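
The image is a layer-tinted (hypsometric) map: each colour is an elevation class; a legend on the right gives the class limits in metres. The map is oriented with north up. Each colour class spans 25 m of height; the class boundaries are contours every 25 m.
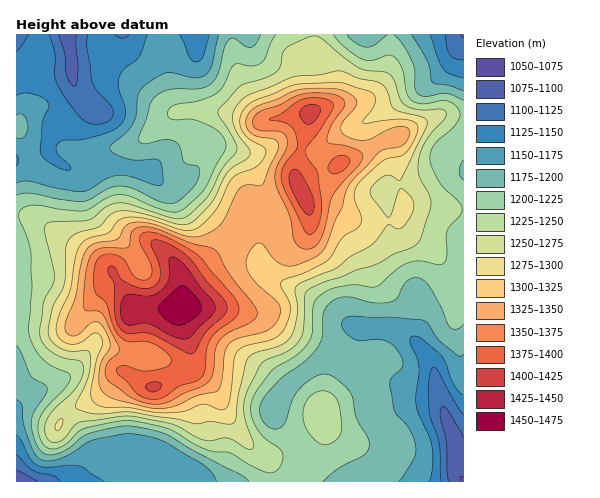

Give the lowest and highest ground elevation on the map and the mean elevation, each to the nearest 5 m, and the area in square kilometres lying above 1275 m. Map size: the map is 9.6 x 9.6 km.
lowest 1075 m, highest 1470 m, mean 1250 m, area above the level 31.6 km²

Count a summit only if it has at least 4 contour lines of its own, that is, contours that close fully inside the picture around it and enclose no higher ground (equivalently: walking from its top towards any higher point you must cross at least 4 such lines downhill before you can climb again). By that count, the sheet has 1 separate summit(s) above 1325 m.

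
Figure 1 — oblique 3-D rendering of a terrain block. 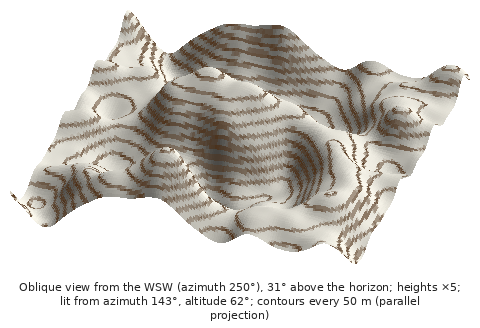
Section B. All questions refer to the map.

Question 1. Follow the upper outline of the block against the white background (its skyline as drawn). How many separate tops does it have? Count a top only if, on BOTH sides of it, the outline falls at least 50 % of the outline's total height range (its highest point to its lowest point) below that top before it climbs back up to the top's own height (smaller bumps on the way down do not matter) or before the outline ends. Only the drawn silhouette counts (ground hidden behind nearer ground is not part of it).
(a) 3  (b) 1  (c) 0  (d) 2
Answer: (c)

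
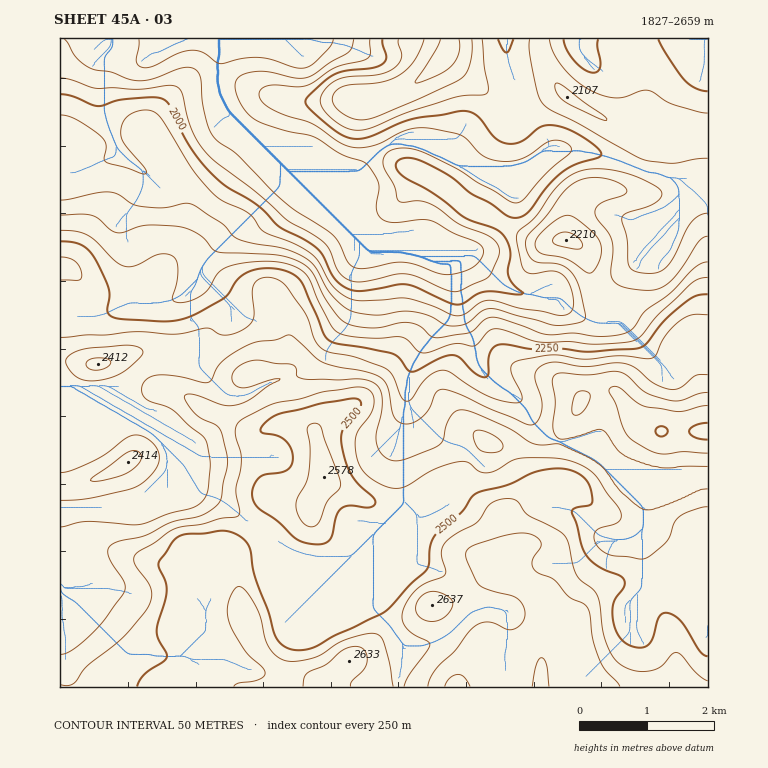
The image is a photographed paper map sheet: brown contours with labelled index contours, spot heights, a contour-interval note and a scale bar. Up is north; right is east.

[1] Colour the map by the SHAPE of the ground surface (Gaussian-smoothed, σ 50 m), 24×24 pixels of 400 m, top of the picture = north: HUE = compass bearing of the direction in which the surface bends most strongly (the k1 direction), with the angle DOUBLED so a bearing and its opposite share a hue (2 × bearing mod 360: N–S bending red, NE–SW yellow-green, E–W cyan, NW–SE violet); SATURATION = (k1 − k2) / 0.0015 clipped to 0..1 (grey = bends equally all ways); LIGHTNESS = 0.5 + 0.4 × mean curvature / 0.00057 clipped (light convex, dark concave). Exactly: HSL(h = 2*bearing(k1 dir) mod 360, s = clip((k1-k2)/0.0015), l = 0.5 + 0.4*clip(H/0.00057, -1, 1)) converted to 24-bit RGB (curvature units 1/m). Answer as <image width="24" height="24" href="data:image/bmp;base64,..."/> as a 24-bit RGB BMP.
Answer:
<image width="24" height="24" href="data:image/bmp;base64,Qk32BgAAAAAAADYAAAAoAAAAGAAAABgAAAABABgAAAAAAMAGAAATCwAAEwsAAAAAAAAAAAAAiFKmqHSVWI+QhaR8rY17QmCKsEZGqoo8RaXYy6vm5Wt+QaRvRFp/P4qt27e2nW9lSUh0xMt+alWLfrR9ZLHDWU2qwHiPUqi9SmdjonWKqHCnn01SiKZNd1Z3jzxVrf24EkVAFEcg8M/l7I7YakF3PGYlJ3kp6L7CQFSbv8KEhmGNsdmPM0RfTDlRu81/dzdpYndxWHZhaoODsWC51r+wNzCDt+W7m+J9UDJlXnxcIEsSrIgk5iTv7by/EqV3abUjZClIvZlObJig4uW8Ihs9T1lvpMR0f01wfnZzXnRpYUxAVmc20s90PURww+qWhhl3e3V/f39/f39/WXldC1tQ8uTZ6SrarUh2U6CQg9iweLOTv2hpnDrCRnCYnYlrf398iXCDb1aGZmvKp8LgvXtvTViFuOKXSy1rf3ZxfHdJcIFvf39/W3xrSEMLvlJAm8W5l7fCZXlLpLhcR6OVgVqrbUSgt32noHBye3+3gajHVsPHT0fG3drxuanu0qPEex9kkjJLq9uXNIeOf396f39/IneNqsnSunmlqa5sr7XY1KrVVCQuP0cdPm1Xfl52vrqRR1QVS1YWXWApIVIWKUEJcDwfiQogumqKgavB5tS6OCJNXduNTnWrW41UJFonW6mn4NO7cVcoYz0fzkiUrOHvMSeKNKN8wZarzbf54KfzWbg/N35YeX97JTpWrIaypMimWlCc46mfm+nsRoC6Yz+Tt5PLkKHKMZljlFFH047c2NXy1vX1VRJKf3B0dX5lVnkzO18qGJhJ9tXsYVbZcXB/OTFalppNpLhHOS4+2fCrn5tWNzVGU3FxUH1OoldGmExCMq5UQLd3r50mZw8OeC9QhjMqpqwzf2cnf39/b350VpImhjhBbCtEMoxUkdnf16/kb4fV5uq4uD04K3o6K3yXoFmneWar1/Ltmq/VVBFb6To3SJA8XDiKstblzdDxycfyf399f396fF+EyjSAgtbwp9f1QHYYPZMpQbt6yIXL8dP459jzBRk7mU2Ak+CibaNfUBUiMRUlvMiA2KHaU+DYZeK+RFSgt29xyBup1/pWFIdfPNpcl6o2Xh1g5MDbU7C8WaNCJ7NLRJlJ44V4XA2cUqXP1MqQPhAztT+ii7Xo0/j1jo7s4drxq0elJxQZhKMtP7vhsZTj4rX0h4nZhXWySY2FT6Fxv3mSxshyLbVkVoqjr16tyn+dFWJU4qKsbxbBuurSK9y5uY5wQXNgnntMxACM0Hu5h7qIbH88PnAjSngyiX49gUKt1pfFO0Vrl3U+vticcceNJFNiSlllvI6CoZPHG1hv03nbq9W9oVaUSR4ncyAAISsIG1g/0qfAzaK5l415gcacTT6EjIVNKmYvYW8zukWzxODCrdqjadOOGC2CjVWvtqyIhqd1NB9IftYzUxEAMisBKAsX4fakcs3ePJ+9Mlp53buns9TPZYm8Y0eJpouYn32BJ5WUcdrYwejn7drt2nyZGBIhLj4dlKQtZzEbUU8qSjIqyyuU/GBnEz07xf+oKHQ/PUcqEigi3uBrzJ6Wkzx+ZFOLl6GssKS6Y52rPXUpRH4eoaxGwTNYcxptfGtdcHE0c2FKYyYeJyUMCa6E1dH609L52vHxjkfDVUt5PmlwldFpplpwsnCNT5uPaox/p3Zgbp1ylaPBkMq4VSUsXh8hf2lvkTio0I6TWyxaW6jYzPf/F9L9JjJU8r6Em1gaRSEWRXg7XYJtPp46UmE0pJ1YklpXUj85nMNcc7yYcJZbbygxbDdMf35+f35+OiRL1lk4fsj2zP/2cB0gZS8wCjww3KG479T30tL5jWbqk0qhfX92cJZjVoFPeUpOpKJbrfK5Tj95gkRHcj5af357dktOZi8SCHZAzP/v9v8uVhMUfjRCmYk5JG8pBTEFUUEBMxQAoXwnmI1pdoBkoqq6cVi0imiux+vLnLFaSSlIdD5Rd0I1ck0sQxMs1cWioNFUEjADNTsPYWwxc1d9zsq6smO0ORkkZqg5t+/fbZ67f3ygiIu2nq2nQkOoo8Pc6cfYtU13QT5vhS6NqaPUt8L0qJr/2+Lw59P458D2Uqu3TH9vP7eNf8axtia5qcPozfr+lFjInWSLcKePZo6koZxaV3xGOmkfdEMu6Z22QDSsdq3XquLaMay5GFSa3tnyjFDf/Gv2/c7zgbXEWdezQDBtkkGoz/rWTR09c0I/oad+fqV7V0dYnJhcd2pTqYteI1M4epsukjUyUHMyfHAqYEUuEzkYUUsMThEKZ6ckvYpD8+LYT5esHxVXze6mi5ErZjlsf5yIk61+iG9hdVd0"/>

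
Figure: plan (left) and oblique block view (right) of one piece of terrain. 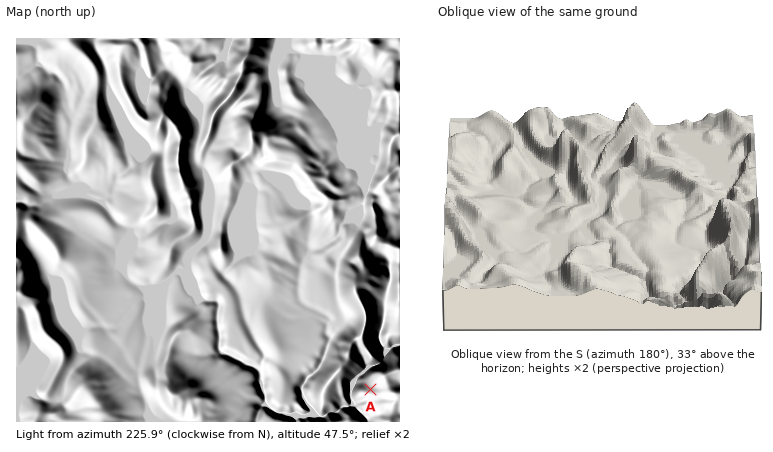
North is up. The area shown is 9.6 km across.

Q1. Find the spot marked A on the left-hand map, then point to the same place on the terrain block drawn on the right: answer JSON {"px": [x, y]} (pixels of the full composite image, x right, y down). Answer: {"px": [736, 280]}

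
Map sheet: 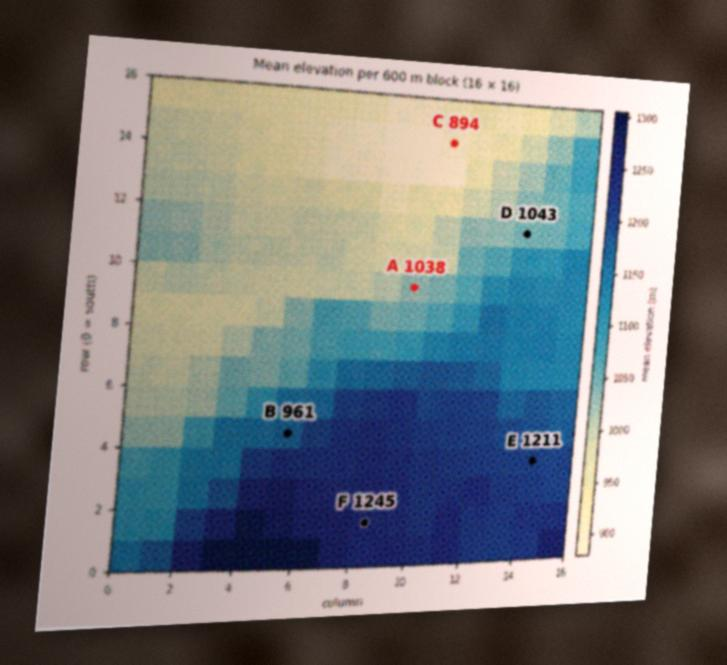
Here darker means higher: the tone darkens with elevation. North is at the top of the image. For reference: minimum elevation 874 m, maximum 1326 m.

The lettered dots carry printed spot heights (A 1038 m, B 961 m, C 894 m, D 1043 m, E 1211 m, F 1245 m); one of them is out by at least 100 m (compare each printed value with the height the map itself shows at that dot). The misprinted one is B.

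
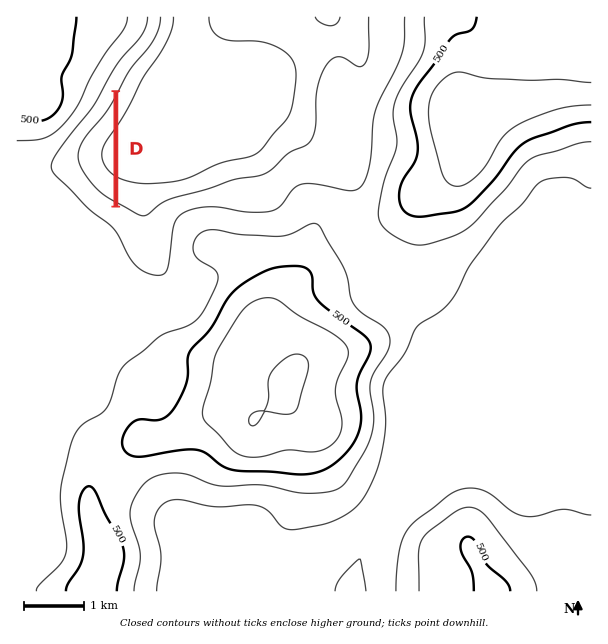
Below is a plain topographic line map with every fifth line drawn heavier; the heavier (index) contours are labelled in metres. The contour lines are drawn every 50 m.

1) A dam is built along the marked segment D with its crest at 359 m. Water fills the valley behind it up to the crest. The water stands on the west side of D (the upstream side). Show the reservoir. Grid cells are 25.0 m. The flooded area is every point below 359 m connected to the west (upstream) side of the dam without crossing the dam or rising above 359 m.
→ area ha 71.2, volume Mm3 23.1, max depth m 73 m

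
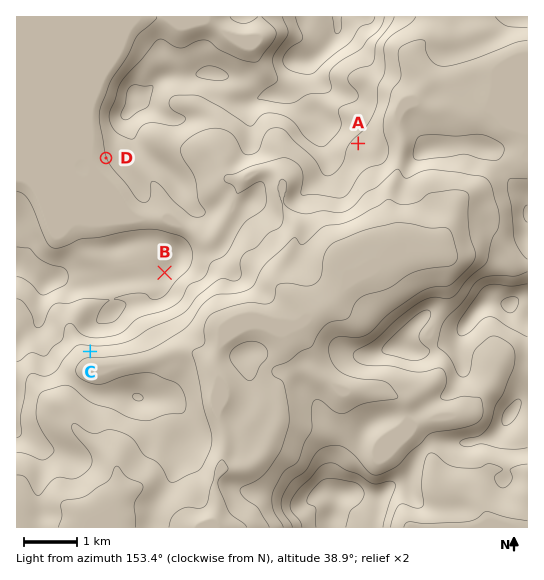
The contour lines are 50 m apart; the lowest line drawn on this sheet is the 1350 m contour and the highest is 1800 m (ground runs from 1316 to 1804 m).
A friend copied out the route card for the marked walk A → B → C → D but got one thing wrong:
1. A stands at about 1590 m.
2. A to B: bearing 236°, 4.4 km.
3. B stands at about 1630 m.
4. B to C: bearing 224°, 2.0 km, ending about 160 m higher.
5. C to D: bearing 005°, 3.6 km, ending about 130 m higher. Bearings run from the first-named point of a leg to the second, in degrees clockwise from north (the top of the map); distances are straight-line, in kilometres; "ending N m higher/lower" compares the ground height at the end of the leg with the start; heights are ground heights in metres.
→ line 4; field sense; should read lower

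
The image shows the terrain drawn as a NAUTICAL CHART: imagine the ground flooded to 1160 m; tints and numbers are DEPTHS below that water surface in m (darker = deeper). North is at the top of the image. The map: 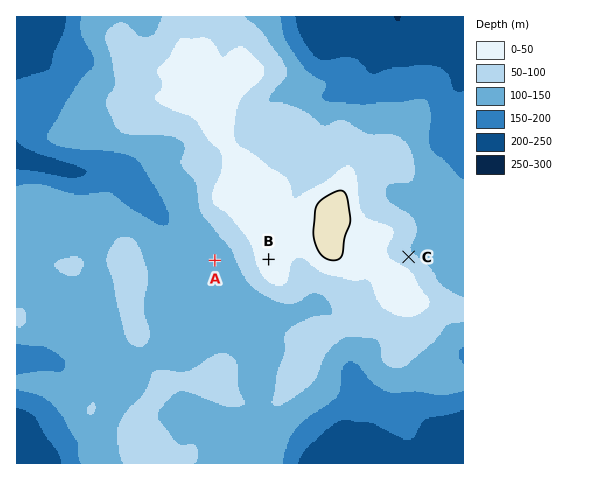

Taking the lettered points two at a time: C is below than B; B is above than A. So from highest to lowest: B C A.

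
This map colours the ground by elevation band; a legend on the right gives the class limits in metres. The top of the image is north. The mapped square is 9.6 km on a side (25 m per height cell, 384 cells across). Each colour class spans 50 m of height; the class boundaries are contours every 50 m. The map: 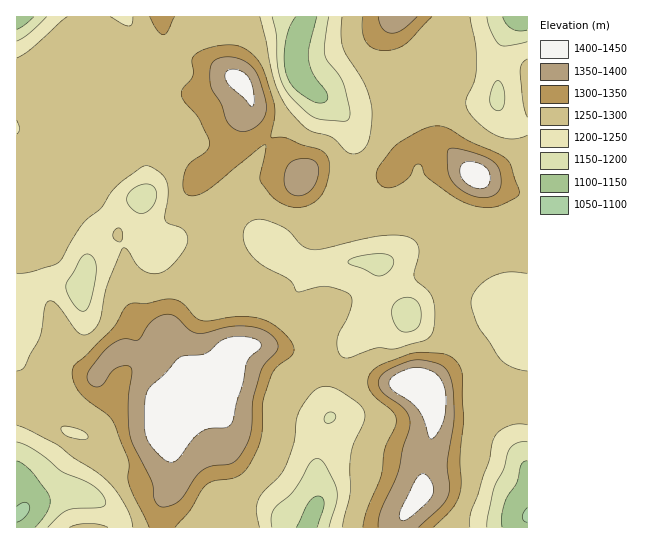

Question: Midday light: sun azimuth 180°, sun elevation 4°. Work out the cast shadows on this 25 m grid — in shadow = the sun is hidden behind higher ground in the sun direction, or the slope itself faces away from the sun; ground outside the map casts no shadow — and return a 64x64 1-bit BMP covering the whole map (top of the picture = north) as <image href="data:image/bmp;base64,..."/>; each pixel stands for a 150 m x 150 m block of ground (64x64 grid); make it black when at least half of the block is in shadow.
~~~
<image width="64" height="64" href="data:image/bmp;base64,Qk0+AgAAAAAAAD4AAAAoAAAAQAAAAEAAAAABAAEAAAAAAAACAAATCwAAEwsAAAIAAAAAAAAA////AAAAAAD/+AAAAAAAAX/4AAADAAAAf/AAAAOEAAA/8AAAAQ4AAA/gAAAADwAAA4AAAAAHAAAAAAAAAAcAAAAAAAAAAwAAAAAAAAAAAAAAAAAAAAAAAAAAAAAAAAAAAAAAAAADgAAAAAAAAAEAAAAAAAAAAAAAAAAAAAAAAAAAAAAAAAAAAAAAAAAAAAAAAAAAAAAABAAAAMAAAAeeAACAwAAAD/4AAcDAAAAf/wAB4AcAAD//AAH4B4AAP/8AAfwH/+A//gAB/g//4B/+AAH////gD/4AA////+AP/AAH////wAf8AA/////AB/wAD////8AH/AAP////h//8AAD///+n//gAAPn//+f/+AAAef//wOfwAAAB//+AA/AAAAD8f4AB4AAAAPg/AAAAAAAAcB4AAAAAAAeAAAAAAAAAB8AAAAAAAAAHwAAAAAAAAAPAAAAAAAAAAAAAAAAAAAAAAAAAAAAAAAAAADAAADAAAAIAPAAB/AAABwB+fAH+AAACAH//A/4AAAAAf/Pn/gAAAAB/4f/+AAAAAH/h//4AAAAAf8D//AAAAAB/gH/8AAAAAf+AP/wAAAAD/4Af/AAAAAP/AAP4AAAAD/4AAfgAAAB//gAB+AAAAP/8AADwwAAD//wAAPfgAAf//AAAf/AAA/98AAB/+AAB/zwAAD/+CAH/PAAAPw=="/>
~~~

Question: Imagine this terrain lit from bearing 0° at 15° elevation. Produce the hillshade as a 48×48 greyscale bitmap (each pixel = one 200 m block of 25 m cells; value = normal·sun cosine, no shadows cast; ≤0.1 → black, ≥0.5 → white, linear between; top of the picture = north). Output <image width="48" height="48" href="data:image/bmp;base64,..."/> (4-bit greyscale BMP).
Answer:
<image width="48" height="48" href="data:image/bmp;base64,Qk32BAAAAAAAAHYAAAAoAAAAMAAAADAAAAABAAQAAAAAAIAEAAATCwAAEwsAABAAAAAAAAAAAAAAABEREQAiIiIAMzMzAERERABVVVUAZmZmAHd3dwCIiIgAmZmZAKqqqgC7u7sAzMzMAN3d3QDu7u4A////AHm7vMy4UzMhNWZmdkRFiId3dkEAJFVVZmiaq8uWQjQxNWZmZTNFeId4h1MAFFRVVUVXiZhTI0VCJFVWUyMzRnd4mHUxE0REM0M0VUMiNFVDIjNFUyMzNGZ4mYdlRFRDNEMzMhEkVVREIRETRDNDNFZniId3ZlUzRDIzIRJGZDNEMgACRURERFZmd3d2ZmVDRCIiI0VmQjREQyIiNVREVWZmd3dlVmVUQwASRndkIkRVREMyNWVFVnd3d3dlRWZUIQE1ZmVUNFVVVERDRWVWZ4h3iIdURVZTECNWVUQ0VWVVVUVVVmZWZ3d3d3ZURWZUIkVVVDM0ZmVVVVVVZmZUVVVlQzM0VmZVRGZlVCI1ZmZmVVVVVWZDMzNCAAE1VmZmVWZlUxE1Z3d2ZVVVRFZTIiMxAANWdmZmZndmVDNFaIh3ZVVVM1VUM0VVVWeJhlZmd3dmVnZEV4iHd2ZVQjRVVWeKztzMp2Z3iHdmaKlkVnd4iIdlMRNFZnib7//+uXd4iHd2ebuXZmZ4mZh1QzRmZ3iavv/9qHd3d4d2eKzKh2Z4q7upmZiHZmeIit7Jh3d3d4d2eaq6mIiJvN7u7cqHZlVmebuXd3d3d3dniqmJmaqqvN7u7Kh2ZlVWeIh2Zmd3d3d4mph4iazLmZq7qYd2ZmVWZURWZmZmd1Z5mYd3mau6h3eIh3Z3d3ZnYxE1ZlZmZTR4dmd3iZmYdmZmd2Z4iJiIdSJFZlREMyJENFeHeJmHZmZmZ4iImZmYh2VWZlQyIjMzM0V3eJmHdmZmeIh2Z3h3d3ZmZmVDM1VEQzRWd3eHdmZniHZDMyMzNFZmZmVVVWZVQzRWdlVnZmZnd1RDMhEREjVmZmZmZmZmVDVmd1RFZmZmVDNFVEMiIjRWZmZmZlZmZDRniYZEVWZUMiNFVVVURERVVVVVVVZmZUNYmqhURVVUIiESRWVVVURVVDIjRFZmZlRGeIhkI0VUMyAANWZVREVVQQABNHdmZmVDIjVUMzRVRDEAJWZlRFVUIAACVndmZmZTEANWVERWZVVDNWdmVVVUIBJFd3dmZmZlMiNXh1RFZmiYZmd3ZVVURYqph3d2ZmZmVUVniHVEV3m8qHiYh1REat7rl3dmZmZmZVZnd3VDRorNyZmYiHVFjO/bmHZmZmZmZmZmZlQyJYq8y6mHiZmJrMu6mGVWZmZmZmZmVUQhA3mrzKh2eJq7upmqh1VWZmZmZmZVRERDI2m8y5ZmZniZmImZdlVmZmZmZmZUREREVorMqXVWZmZ3d3eHZWZmZmZmZmZVZUM0eKzKdlVVZmZmZlVmVWZmZmZmZmZndkNGmaumQ0RFZmZmZVVVVnZmZmZmZmZndmeauZl0MzNFVWZmZlVVVodmZmZmZmZWZ5vduXdkQzNERFVmZmZmeKh2ZmZmZ2RXic3cqGVmZURDIjVmZmZnmsuXZmZndlNXiau6h2RXdlVDEBNWZmd5vdy5d2Z3dkNGd4iHd3RHdmZUIQE1ZneJvd25h3d4dTNFZnd3eHRHh2ZlMQAkZneJvA=="/>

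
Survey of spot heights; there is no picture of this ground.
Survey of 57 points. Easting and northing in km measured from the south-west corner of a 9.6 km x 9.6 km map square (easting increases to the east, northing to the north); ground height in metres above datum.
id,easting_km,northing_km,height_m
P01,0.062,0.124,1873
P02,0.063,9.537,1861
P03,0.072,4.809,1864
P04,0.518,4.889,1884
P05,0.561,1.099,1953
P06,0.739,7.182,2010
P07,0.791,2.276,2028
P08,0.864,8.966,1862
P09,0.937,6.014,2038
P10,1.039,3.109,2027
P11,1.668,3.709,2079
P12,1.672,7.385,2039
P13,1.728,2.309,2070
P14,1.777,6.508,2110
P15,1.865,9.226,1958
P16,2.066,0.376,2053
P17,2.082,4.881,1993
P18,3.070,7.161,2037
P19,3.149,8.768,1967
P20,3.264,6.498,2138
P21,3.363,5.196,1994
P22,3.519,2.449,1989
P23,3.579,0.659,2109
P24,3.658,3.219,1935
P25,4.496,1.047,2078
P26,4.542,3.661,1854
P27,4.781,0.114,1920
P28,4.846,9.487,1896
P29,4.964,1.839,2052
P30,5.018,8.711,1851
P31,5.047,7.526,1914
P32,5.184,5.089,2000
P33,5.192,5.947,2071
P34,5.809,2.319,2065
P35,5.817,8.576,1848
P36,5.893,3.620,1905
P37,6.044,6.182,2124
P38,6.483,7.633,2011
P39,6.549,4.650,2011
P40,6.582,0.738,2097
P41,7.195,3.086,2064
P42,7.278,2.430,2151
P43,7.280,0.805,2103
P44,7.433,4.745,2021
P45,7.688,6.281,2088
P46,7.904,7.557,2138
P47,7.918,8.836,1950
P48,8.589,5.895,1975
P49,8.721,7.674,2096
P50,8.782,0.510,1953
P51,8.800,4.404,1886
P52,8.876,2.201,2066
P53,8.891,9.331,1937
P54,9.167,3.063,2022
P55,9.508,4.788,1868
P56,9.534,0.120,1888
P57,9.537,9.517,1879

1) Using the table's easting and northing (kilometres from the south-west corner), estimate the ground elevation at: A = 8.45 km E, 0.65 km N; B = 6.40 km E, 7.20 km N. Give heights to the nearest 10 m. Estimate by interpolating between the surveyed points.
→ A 1980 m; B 2090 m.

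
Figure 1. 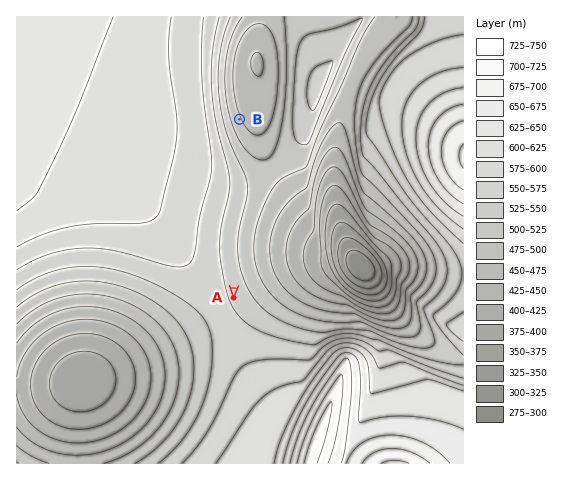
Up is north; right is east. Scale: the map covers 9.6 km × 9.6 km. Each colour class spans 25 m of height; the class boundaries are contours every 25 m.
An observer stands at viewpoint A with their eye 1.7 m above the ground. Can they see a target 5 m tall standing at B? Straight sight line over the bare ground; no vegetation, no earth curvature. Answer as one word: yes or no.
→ no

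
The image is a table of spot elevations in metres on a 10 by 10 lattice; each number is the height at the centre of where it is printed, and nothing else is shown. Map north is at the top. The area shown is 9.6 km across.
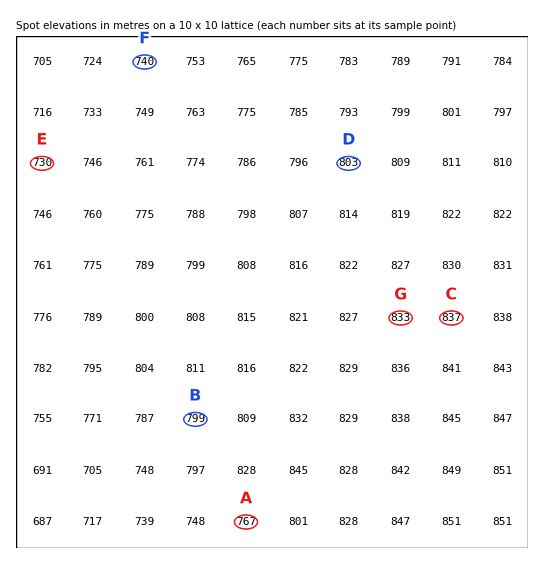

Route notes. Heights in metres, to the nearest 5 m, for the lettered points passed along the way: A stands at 765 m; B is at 800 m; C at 835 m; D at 805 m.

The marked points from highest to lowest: G F E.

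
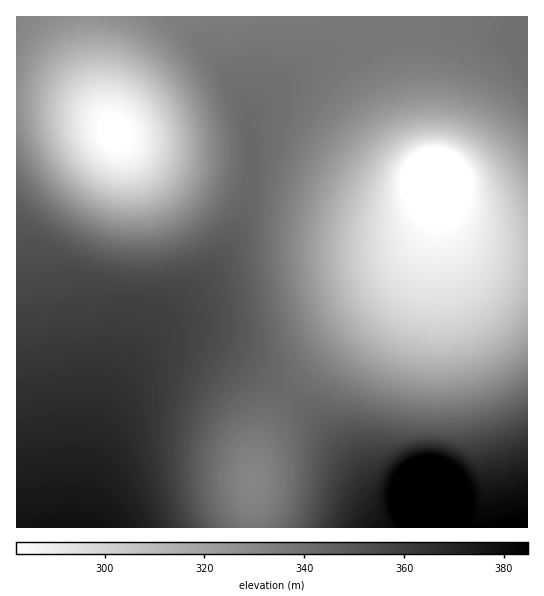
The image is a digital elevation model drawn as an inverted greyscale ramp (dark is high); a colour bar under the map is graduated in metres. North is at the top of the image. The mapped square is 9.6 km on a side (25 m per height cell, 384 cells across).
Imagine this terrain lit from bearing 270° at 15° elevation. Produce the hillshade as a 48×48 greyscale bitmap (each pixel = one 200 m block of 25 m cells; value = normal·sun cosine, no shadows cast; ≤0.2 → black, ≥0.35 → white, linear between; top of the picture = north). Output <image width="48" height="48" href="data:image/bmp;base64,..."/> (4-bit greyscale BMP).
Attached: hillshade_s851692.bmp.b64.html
<image width="48" height="48" href="data:image/bmp;base64,Qk32BAAAAAAAAHYAAAAoAAAAMAAAADAAAAABAAQAAAAAAIAEAAATCwAAEwsAABAAAAAAAAAAAAAAABEREQAiIiIAMzMzAERERABVVVUAZmZmAHd3dwCIiIgAmZmZAKqqqgC7u7sAzMzMAN3d3QDu7u4A////AGZmZmZlVVRERERVZ3iIiIh3ial0M0ZmZmZmZmZlVVRERERVZ3iIiIh3m7p0ESVmZmZmZmZlVURENERVZ3iIiId4rdtzABRmZmZmZmZlVURENERVZ3iIiId4vdtzAANmZmZmZmZlVURERERVZ3iIiId4vdtzAARmZmZmZmZlVVRERERVZ3iIiHd3nMpzECRmZmZmZmZlVVRERERVZ3iIh3d3iqlkIkZmd2ZmZmZlVVRERERVZ3d3d3dmZ4dlRGZnd2ZmZmZlVVREREVVZnd3d3ZmZmZlVmZ3d2ZmZmZlVVVEREVVZnd3dmZmZmZmZmd3d2ZmZmZmVVVURFVVZmZ2ZmZlVVZmZmd3d2ZmZmZmVVVVVVVVZmZmZmVVVVZmZmd3d2ZmZmZmVVVVVVVVVmZmZVVVVVVmZnd3d2ZmZmZmZVVVVVVVVWZVVVVVVVVmZnd3d2ZmZmZmZlVVVVVVVVVVVVVVVVVmZnd3eGZmZmZmZlVVVVVVVVVVVVVVVVVmZnd3eGZmZmZmZmVVVVVVVVVURERFVVVmZnd3iGZmZmZmZmZVVVVVVVRERERFVVVmZnd3iGZmZmZmZmZlVVVVVURERERFVVVmZnd3iGZmZmZmZmZlVVVVVERERERFVVZmZmd3iGZmZmZmZmZmVVVVVERERERFVVZmZmd3iGZmZmZmZmZmVVVVREREREREVVZmZmd3iGZmZmZmZmZmZVVVREREREREVVZmZmd3iGZmZmZmZmZmZlVVREREREREVVZmZmd3iGZmZmVWZmZmZlVVREREREREVVZmZmd3iGZmZVVVZmZmZmVVRERENEREVVVmZnd3iGZlVVVVZmZ3d2ZVRERERERERVVmZnd4iGZVVVVVZmd3d3ZlVERERERERVVmZ3d4iGVURERVZnd3d3dlVERERERERFVWZ3eIiFVERERVZneIiHdmVERERERERERWd4iIiFREM0RVZniIiId2VUREREREMzRWeIiIiEQzM0RVZ3iImIh2VUREREQzMyJGiamZiEMzMzRVZ3iZmYh2VVREREQzMhEmq7qZiDMzMzRVZ4iZmZh2ZVVEREQzIgAmrLqZiDMyMzRWZ4mZmZh3ZVVURERDMhE2q6qYiDMiMzRWd4mZmZh3ZVVVREREMzNGiZmIiDMiM0RWeImZmZh2ZVVVVURERERWeIiIiDMiM0RWeImZmZh2ZVVVVVVERFVWd3d3dzMjM0VWeImZmYh2ZlVVVVVVVVVmZ3d3dzMzNEVmeImZmYh2ZmVVVVVVVVZmZ3d3dzMzNEVneImZmIdmZmZlVVVVVWZmZmd3dzMzRFVneImZiHdmZmZmZVVVVmZmZmZnd0RERFVneIiIiHZmZmZmZmZmZmZmZmZmZkRERVZneIiIh3ZmZmZmZmZmZmZmZmZmZkREVVZnd4iHd2ZmZmZmZmZmZmZmZmZmZlVVVVZnd3d3dmZmZmZmZmZmZmZmZmZmZlVVVWZnd3d2ZmZmZmZmZmZmZmZmZmZmZlVVVmZmd3ZmZmZmZmZmZmZmZmZmZmZmZg=="/>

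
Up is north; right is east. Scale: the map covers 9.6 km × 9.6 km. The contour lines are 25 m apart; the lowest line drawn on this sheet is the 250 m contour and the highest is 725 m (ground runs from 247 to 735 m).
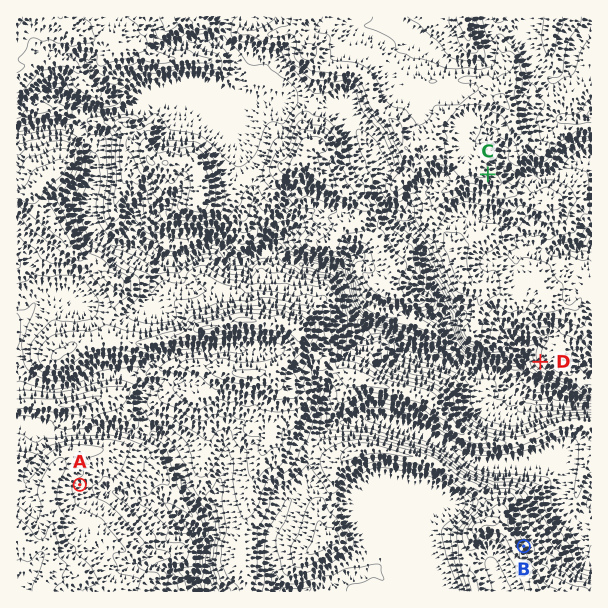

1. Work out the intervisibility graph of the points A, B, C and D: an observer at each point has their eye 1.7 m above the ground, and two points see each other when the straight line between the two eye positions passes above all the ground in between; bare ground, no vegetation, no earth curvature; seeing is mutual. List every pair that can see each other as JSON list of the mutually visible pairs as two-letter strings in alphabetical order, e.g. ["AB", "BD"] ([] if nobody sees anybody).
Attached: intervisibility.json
["BC", "BD"]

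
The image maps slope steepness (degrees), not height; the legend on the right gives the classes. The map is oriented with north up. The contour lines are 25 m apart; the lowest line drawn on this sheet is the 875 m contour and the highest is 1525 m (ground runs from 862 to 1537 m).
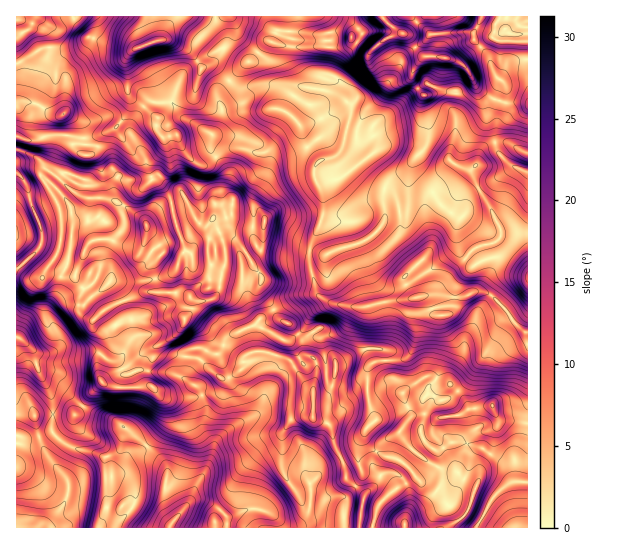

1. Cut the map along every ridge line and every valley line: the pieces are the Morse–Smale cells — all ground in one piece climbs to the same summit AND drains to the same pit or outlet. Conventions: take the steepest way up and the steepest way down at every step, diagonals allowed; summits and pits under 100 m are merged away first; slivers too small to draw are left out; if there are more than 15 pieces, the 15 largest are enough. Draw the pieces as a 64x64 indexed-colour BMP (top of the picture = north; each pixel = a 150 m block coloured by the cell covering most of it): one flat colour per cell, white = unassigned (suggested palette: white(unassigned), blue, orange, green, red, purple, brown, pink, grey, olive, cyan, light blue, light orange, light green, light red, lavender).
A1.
<image width="64" height="64" href="data:image/bmp;base64,Qk12CAAAAAAAAHYAAAAoAAAAQAAAAEAAAAABAAQAAAAAAAAIAAATCwAAEwsAABAAAAAAAAAA////ALR3HwAOf/8ALKAsACgn1gC9Z5QAS1aMAMJ34wB/f38AIr28AM++FwDox64AeLv/AIrfmACWmP8A1bDFAIiIiIiIiIiIiP/////////zMzMzMz3Xd3AAAAd3zMzMiIiIiIiIiIj//////////zMzMzMzPdd3cAAAAHfMzMyIiIiIiIj4j///L//zMzMzMzMzMzM913d3AAAAB3zMzIiIiIiIj/////IiMzMzMzMzMzMzMz3dd3d3AAAHfMzMiIiIiIiP////8iIzMzMzMzMzMzMzPd3Xd3cAAAd3zMyIiIiIiI/////yIiMzMzMzMzMzMzPd3d3Xd3AAB3d3zIiIiIiIj/////IiIzMzMzMzMzMzPd3d3d13d3B3d3fMiIiIiIiP////8iIiMzMzMzMzMzM93d3d13d3d3d3d8yIiIiIiI////8iIiIzMzMzMzMzMz3d3d13d3d3d3d8zIiIiIiCIi//8iIiIiMzMzMzMzMz3d3Xd3d3d3d3fMzMiIiIIiIiL/8iIiIiIzMzMzMzMzPd3Xd3d3zMd3zMzMyIiIIiIiIi8iIiIiIzMzMzMzMzM93dd3d3fMzMzMzMzIiIIiIiIiIiIiIiIjMzMzMzMzM93d13d3d8zMzMzMzMiIiCIiIiIiIiIiIiMzMzMzMzM93d3dd3d3zMzMzMyZkAAAqqIiIiIiIiIiIzMzMzMzM93d3dd3d3fMzMzMyZmQAACqoiIiIiIiIiIjMzMzMzMz3d3d13d3d8zMyZmZmZAACqqqIiIiIiIiIjMzMzMzMzPd3d3Xd3d3zMzJmZmZkAAKqqqiIiIiIiIiMzMzMzMzMwDd3dd3cHd8zJmZmZmQAKqqqqoiIiIiIiMzMzMzMzMzAA3d13cAAHyZmZmZmZAAqqqqoiIiIiIiAzMAAzMzMzMwDd3XcAAAAJmZmZmZkACqqqqiIiIiIiIAMAADMzMzMwAN3ddwAAAAmZmZmZmQCqqqqqIiIiIiIgAAAAAzMwAAAAAN0AAAAACZmZmZmZAKqqqqqiIiIiIAAAAAAAAAAAAAAAAAAAAAAAmZmZmZkKqqqqqqIiIiIgAAAAAAAAAAAAAAAAAAAAAACZmZmZmaqqqqqqIiIiIiIAAAAAAAAAAAVVAAAAAAAAAJmZmZmZqqqqqqoiIiIiIiAAAAAAAABVVVVQAAAAAAAJmZmZmQCqqqqqIiIiIiIiIAAAAAAABVVVVVUAAAAAAAmZmZmZAKqqqqoiIiIiIiIiAAAAAABVVVVVVQAAAAAAmZmZmZAAqqqqqiIiIiIiIiIiAAAABVVVVVERERERAACZmZmZAACqqqqqIiIiIiIiIiIgAAAFVVVVERERERERERERGQAAAKqqqqoiIiIiIiIiIiAAAAVVVVERERERERERERERAAAAIiKqIiIiIiIiIiIiIgAABVVVUREREREREREREREAAAAiIiIiIiIiIiIiIiIiAABVVVVREREREREREREREQAAACIiIiIiIiIiIiIiIiIABVVVVVERERERERERERERAAAAIiIiIiIiIiIiIiIiIgACVVVVURERERERERERERAAAAAiIiIiIiIiIiIiIiIiACIlVVVRERERERERERERERAAACIiIiIiIiIiIiIiIiICIiVVVVERERERERERERERERAAIiIiIiIiIiIiIiIiIiIiJVVVVREREREREREREREREREiIiIiIiIiIiIiIiRCJVVVVVVVERERERERERERERERESIiIiIiIiIiIiIiRERFVVVVVVURERERERERERERERERIiIiIiIiIiIiIiJEREVVVVVVVREREREREREREREREREiIiIiJEQiIiIiJERERVVVVVVVERERERERERERERERESIiIiIkRCIiIiJERERVVVVVVVURERERERERERERERERIiIiIkREQiIiRERERFVVVVVVUREREREREREREREREREiIkREREREREREREREVVVVVVVRERERERERERERERERESIkRERERERERERERERVVVVVVVURERERERERERERERHuIkRERERERERERERERVVVVVVVURERERERERERERERHu5ERERERERERERERERVVVVVVVURERERERERERERERHu7kRERERERERERERERFVVVVVVVREREREREREREREREe7uZmZmZmZkRERERERERVVVVVVVERERERERERERERER7u5mZmZmZmZkRERERERFVVVVVVERERERERERERERER7u7mZmZmZmZmZERERERERVVVVVERERERERERERERERHu7uZmZmZmZmZkRERERERFVVVVUREREREREREREREREe7u5mZmZmZmZmRERERERFVVVVVREREREREREREREREe7u7mZmZmZmZmZEREREREVVVVVVUREREREREREQEe4R7u7uZmZmZmZmZkRERERERFEREREREREREREREQAR7u7u7u5mZmZmZmZmREREREREsREREREREREREREQAAHu7u7u7mZmZmZmZmZEREREREu7EREREREREREREREAAe7u7u7uZmZmZmZmZkRERERLu7uxERERERERERERERAA4O7u7u5mZmZmZmZmRERERLu7u7sRERERERERERERAAAADu7u7mZmZmZmZkRERES7u7u7u7Ebu7u7sRABEREAAAAA7u7uZmZmZmREREREu7u7u7u7u7u7u7u7AAABEAAAAAAAAAAAZmZmRERERERLu7u7u7u7u7u7u7uwAAAAAAAAAAAAAABmZmREREREREu7u7u7u7u7u7u7u7sAAAAAAAAAAAAA"/>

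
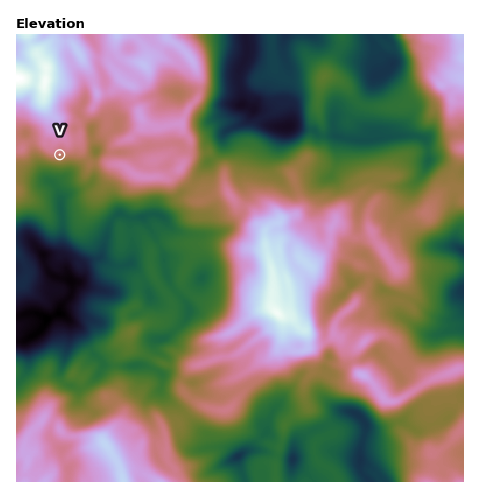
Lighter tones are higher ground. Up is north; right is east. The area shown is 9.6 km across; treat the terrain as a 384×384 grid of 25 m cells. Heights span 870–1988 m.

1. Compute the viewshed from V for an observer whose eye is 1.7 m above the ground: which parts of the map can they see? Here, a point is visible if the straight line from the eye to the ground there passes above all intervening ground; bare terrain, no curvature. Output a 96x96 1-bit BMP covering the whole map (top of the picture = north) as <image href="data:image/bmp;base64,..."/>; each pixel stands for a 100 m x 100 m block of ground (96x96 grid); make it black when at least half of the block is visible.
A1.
<image width="96" height="96" href="data:image/bmp;base64,Qk2+BAAAAAAAAD4AAAAoAAAAYAAAAGAAAAABAAEAAAAAAIAEAAATCwAAEwsAAAIAAAAAAAAA////AAAAAAACAAGH+AAAAAAAAAADAAMPwAAAAAAAAAABgAM/AAAAAAAAAAABAAPhDAAAAAAAAAAAAAPgDAAAAAAAAAAgAAfBAAAAAAAAAACgAAfBAAAAAAAAAADAAw/jgAAAAAAAAADAAf/zgAAAAAAAAADgA/8/AAAAAAAAAADgP/8/AAAAAAAAAADwf/n/gAAAAAAAAAD4////4AAAAAAAAAD8////8AAAAAAAAAD+/5//8AAAAAAAAAD/Pw//4AAAAAAAAAD/n4f/44AAAAAAAAD//8f3xwAAAAAAAAD////gxgAAAAAAAAD/8//w/AAAAAAAAAD/4f/4+AAAAAAAAAD/4H/w8AAAAAAAAAD/5n+AcAAAAAAAAAD//z4AcAAAAAAAAAD///gAfAAAAAAAAAD//8AD/4AAAAAAAAD//8AD//AAAAAAAAD//4AB/+AAAAAAAAD///AB/4AAAAAAAAD///gA/wAAAAAAAAD///4Af8AAAAAAAAD///8AP/gAAAAAAAD////AH/4AAAAAAAD////gD/8AAAAAAAB5/4//h/+AAAAAAAAA/w//x//gAAAAAAAAf38f5///AAAAAAABv//f5//+AAAAAAADv//////+AAAAAAAP///////+AAAAAAAZ8OP////+AAAAAAD48AH/+P/+AAAAAADwYAH/8H/+AAAAAADwAAP/8D/+AAAAAABwAD/+8D/+AAAAAAAAAH/8+D/+AAAAAAAAADx8+H/+AAAAAAAAABw8/H+cAAAAAAAAAA48//+cAAAAAAAAAAYd///8AAAAAAAAAAAN///8AAAAAAAAAAAA/x/8AAAAAAAAAAAAeAf8AAAAAAAAHAAAAAD8AAAAAAAAfgAAAAB8AAAAAAAB/gAAAAA+AAAAAAAB/wAAAAAAAAAAAAAD/wAAAAAAAAAAAAAH/wAAAAAAAAAAAAAf/wAAAAAAAAAAAAB//4AAAAAAAAAAAAD//8IAAAAAAAAAAAD//+cAAAAAAAAAAAD///+AAAAAAAAAAADgfj+AAAAAAAAAAAAAHj+AAAAAAAAAAAAADz+AAAAAAAAAAAAAD3oAAAAAAAAAAAAAD3wAAAAAAAAAAAAAPDh4AAAAAAAAAAAA9Bj8AAAAAAAAAAAAYA/GAAAAAAAAAAAAYAYAAAAAAAAAAAAAQAEAAAAAAAAAAAAAgAAAAAAAAAAAAAAAAAAAAAAAAAAAAAAAAAAAAAAAAAAAAAAAAAAAAAAAAAAAAAAAAAAAAAAAAAAAAAAAAAAAAAAAAAAAAAAAAAAAAAAAAAAAAAACAAAAAAAAAAAAAAAAAAAAAAAAAAAAAAAAAAAAAAAAAAAAAAAAAAAAAAAAAAAAAAAAAAAAAAAAAAAAAAAAAAAAAAAAAAAAAAAAAAAAAAAAAAAAAAAAAAAAAAAAAAAAAAAAAAAAAAAAAAAAAAAAAAAAAAAAAAAAAAAAAAAAAAAAAAAAAAAAAAAAAAAAAAAAAAAAAAAAAAAAAAAAAAAAAAAAAAAAAAAAAAAAAAAAAAAAAAAAAAA="/>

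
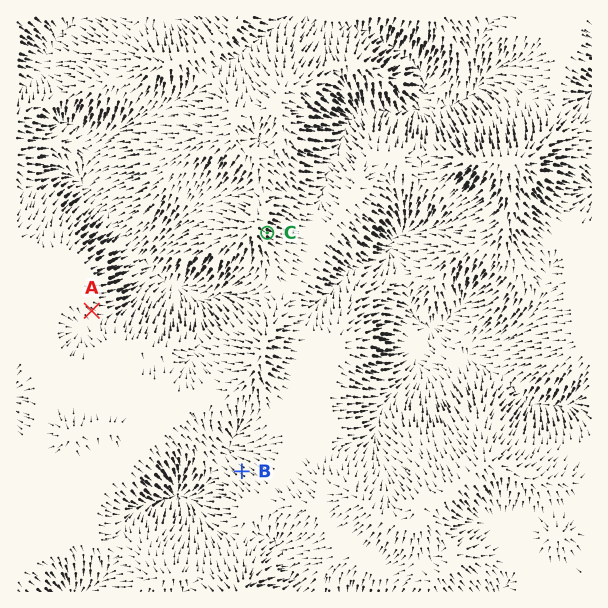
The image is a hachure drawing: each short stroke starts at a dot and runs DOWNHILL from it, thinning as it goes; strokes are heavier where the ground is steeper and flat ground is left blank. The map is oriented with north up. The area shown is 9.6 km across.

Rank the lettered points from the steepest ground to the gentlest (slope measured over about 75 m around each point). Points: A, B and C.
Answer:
C B A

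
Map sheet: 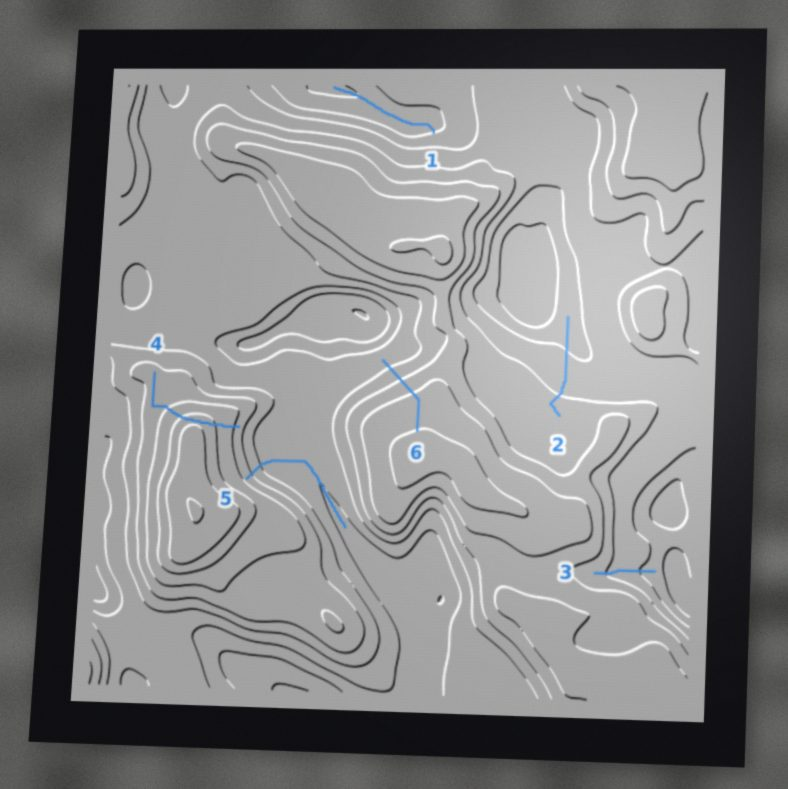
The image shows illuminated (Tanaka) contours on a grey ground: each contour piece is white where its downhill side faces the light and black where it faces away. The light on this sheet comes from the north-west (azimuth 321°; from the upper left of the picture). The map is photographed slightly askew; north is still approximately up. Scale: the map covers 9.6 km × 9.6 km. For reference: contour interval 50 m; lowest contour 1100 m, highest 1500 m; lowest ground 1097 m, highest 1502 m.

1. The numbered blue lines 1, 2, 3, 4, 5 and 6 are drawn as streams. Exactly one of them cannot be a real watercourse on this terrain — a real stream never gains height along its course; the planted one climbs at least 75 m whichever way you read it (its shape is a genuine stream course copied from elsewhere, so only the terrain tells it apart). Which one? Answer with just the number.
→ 4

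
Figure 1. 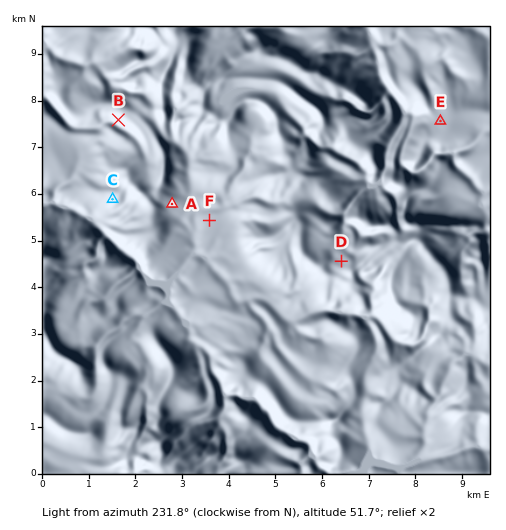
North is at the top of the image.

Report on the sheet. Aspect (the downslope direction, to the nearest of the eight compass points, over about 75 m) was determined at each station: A SE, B SW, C SW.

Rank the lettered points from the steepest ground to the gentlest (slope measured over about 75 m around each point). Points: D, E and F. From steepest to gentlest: D E F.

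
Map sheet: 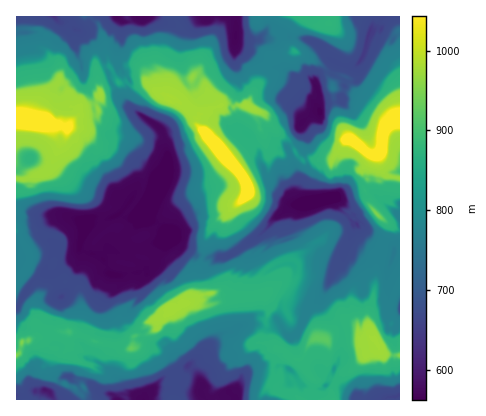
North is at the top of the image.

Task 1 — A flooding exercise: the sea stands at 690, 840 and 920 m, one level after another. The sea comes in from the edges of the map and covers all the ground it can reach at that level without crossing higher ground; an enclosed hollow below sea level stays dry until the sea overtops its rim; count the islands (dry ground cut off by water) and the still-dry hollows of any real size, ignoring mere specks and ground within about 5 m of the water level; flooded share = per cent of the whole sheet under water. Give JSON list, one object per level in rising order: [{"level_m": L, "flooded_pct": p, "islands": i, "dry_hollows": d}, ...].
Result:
[{"level_m": 690, "flooded_pct": 26, "islands": 1, "dry_hollows": 1}, {"level_m": 840, "flooded_pct": 61, "islands": 1, "dry_hollows": 0}, {"level_m": 920, "flooded_pct": 86, "islands": 3, "dry_hollows": 0}]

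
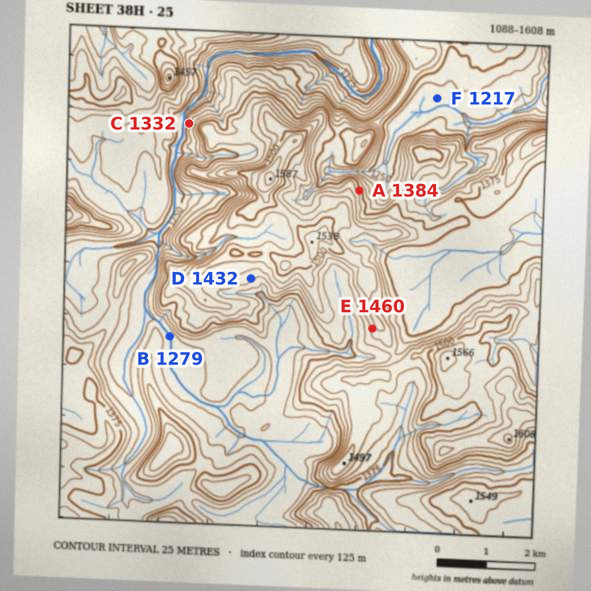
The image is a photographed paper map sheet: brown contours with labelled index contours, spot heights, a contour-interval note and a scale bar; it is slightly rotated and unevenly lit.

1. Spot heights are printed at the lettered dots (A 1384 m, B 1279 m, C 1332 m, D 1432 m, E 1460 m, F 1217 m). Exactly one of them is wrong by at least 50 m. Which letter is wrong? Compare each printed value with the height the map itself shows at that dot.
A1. C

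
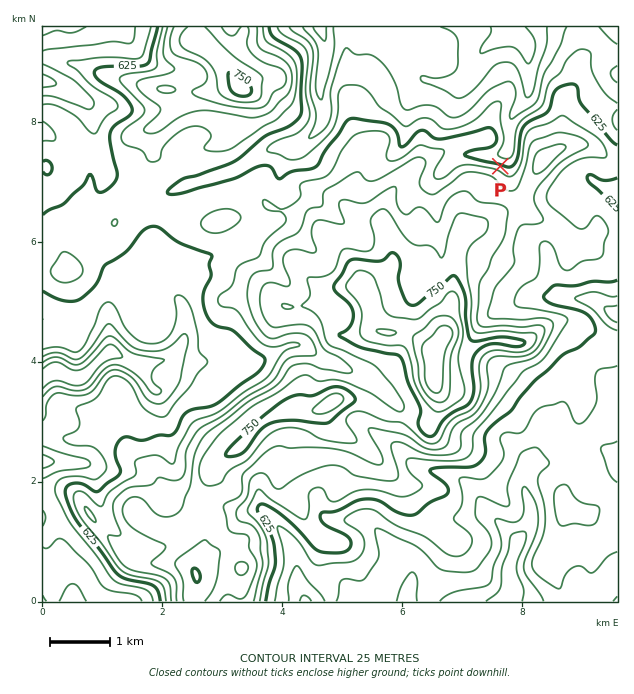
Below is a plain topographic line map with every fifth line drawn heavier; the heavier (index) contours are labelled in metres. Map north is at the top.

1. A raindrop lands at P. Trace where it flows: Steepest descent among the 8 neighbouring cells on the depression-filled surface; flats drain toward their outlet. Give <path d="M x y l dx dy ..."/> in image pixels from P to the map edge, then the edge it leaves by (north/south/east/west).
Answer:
<path d="M500 166l0-9 5-4 1 0 0-5 3-4 0-21 2-2 0-3 1-3 14-15 1-3 0-4 2-2 0-40-2-2-1-6-11-10-3 0 0-3-3-3"/>
exit: north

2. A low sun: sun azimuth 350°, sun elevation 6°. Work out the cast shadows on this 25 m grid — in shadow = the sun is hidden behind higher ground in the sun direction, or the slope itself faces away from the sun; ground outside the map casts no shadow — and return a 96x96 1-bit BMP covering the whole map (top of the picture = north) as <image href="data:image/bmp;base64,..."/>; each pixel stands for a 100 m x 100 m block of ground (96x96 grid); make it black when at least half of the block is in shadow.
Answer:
<image width="96" height="96" href="data:image/bmp;base64,Qk2+BAAAAAAAAD4AAAAoAAAAYAAAAGAAAAABAAEAAAAAAIAEAAATCwAAEwsAAAIAAAAAAAAA////AAAAAAAAP/gADAAAAAAwAAAAH/gAHAAAAAAwAAAAD/wAHAAAAAAAAAAAH/wAHgBgAAAAAAAAH/wAHgDwAAYAAAAAf/gADAHwAAQAAAAA/AAAAAP4AAAIAAAA8AAAAAPwAAAYAAAB4AAAAAPgAAAAAAAB4AAAACAADAAAAAADwAAAAGAAfgADAAADgAAAAOAB/AADAAADgAAAAeAH+AAHgAADAAAAA8D/4AQHAAAAAAAA38H/wD/MAAAAAAAA/4H/wD/gAAAAAAAB/wD/4H/gAAAAAAAB/gA/4H/gAAAAAAAAOAAf4H/gAAAAAAAAeAAPwP/gAAAAAAAAeAABgf/gAAAAAAAB+AHgA//gAAAAAAAD/AP4B//gAAD/AAAB/A/8D//gAAD/AAAA/j/8H//gAAD+AAAAP//4P//gAAAAAAAAH//wf//wAAAAAAAAD//A///4YAAAAAAAB/8B///48AAAAAAAA///4D/48AAAAAAAAf//AH/78AAAAAAAAAP+AP//8AAAAAAAAAD8AP//+AAAAAAAAAAgAf//+AAAAAAAAAAAAeD/+AAAAAAAAAAAAIAP+AB/ABgAAAAAAAAP+AD/gAAAAAAAAAAf+AD/gOAAAAAD8AA//AD/wfgAAAD/8AB//AD/5/wABgH/8Az//AD///4AD4H/+Az//AD5//4AD/n/+Bx//AAA/g4AD/gH8AwAPAAAfAYAB/gAAAAAHAAAcAAAAfgAAAAAAAAAAAAAAPAAAAAAAAAAAAAAAAAAAAAAAAEAAAAAAAAAAAAAAAMAAAAAAAAAAAAAAA8AAAAAAAAwAAAAAP8AAAAAAAAgAAAAAf8AAAAAAAAAAAAAA/wAAAAAAAAAAAAAAfAAAAAAAAAAAAAAAAAAAAAAAAAAAAAAAAAAAAAAAAAAAAAAAAAAAAAAAAAAAAAAAAAAAAAAAAAAAAAAAAAAAAAAAAAAAAAAAAAAAAAAAAAAAAAAAAAAAAAAAAAAAAAAAAAAAAAAAAAAAAAAAAAAAAAAAAAAAAAAAAAAAAAAAAAAAAAAAAAAAAAAAAAAAAAAAAAAAAAAAAAAAAAAAAAAAAAAAAAAAAAAHAAAAAAAAAAAAAAAHgEAAAAAAAAAAAAAPwMAAAAAAAAAAAAAP+MAAAAAAAAAAAAAH/AAAAAHsAAAAAAAH/AAAAAH/AAAAAAAD/gAAAAB/wAAAADwA/AAAAAAf+AAAAP4AOAAAAAA//AAAAA4AAAAAB4B//gAAAAAAAAAAA8D//gAAAAAAAAAAAf///gAAAAAAAAAAAH//8AAAAAAAAAAAAD//8AAAAAAAAAAAAB//8AAAAAAAAAAf/Af/8AAAAAAAAAA/+AB4cAAAAAAAAAB/AAAA8AAAAAAAAA/4AAAAQAAAAAAAAD8AAAAAAAAAAAAAAD4AADwAAAAAAAAAACAAAPwAAAAAAAAAAAAAAPwAAAAAAAAAAAAAAPgAAAAAAAAAAAAAAAAAAAAAAAAAAAAAAAAAAAAAAAAAAAAAAAAAAAAAAAAAAAAAAAAAAAAAAAAAAA="/>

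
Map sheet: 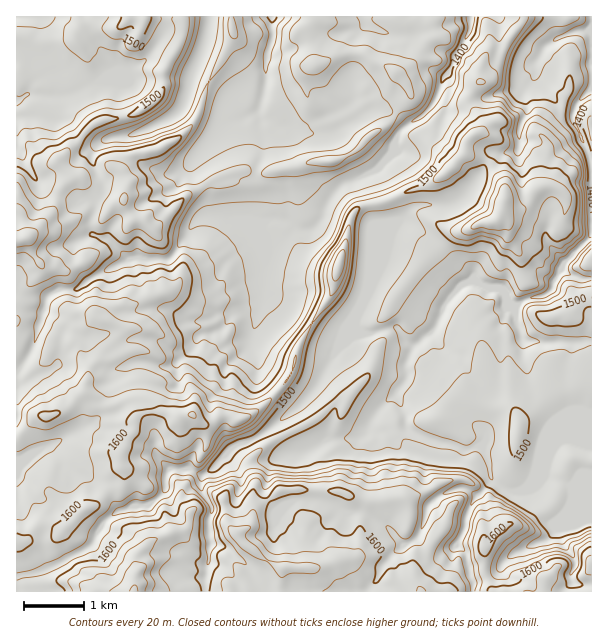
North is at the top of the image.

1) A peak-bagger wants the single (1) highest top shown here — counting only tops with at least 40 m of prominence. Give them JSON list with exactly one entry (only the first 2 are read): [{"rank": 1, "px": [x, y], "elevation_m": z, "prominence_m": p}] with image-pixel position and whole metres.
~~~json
[{"rank": 1, "px": [236, 534], "elevation_m": 1649, "prominence_m": 53}]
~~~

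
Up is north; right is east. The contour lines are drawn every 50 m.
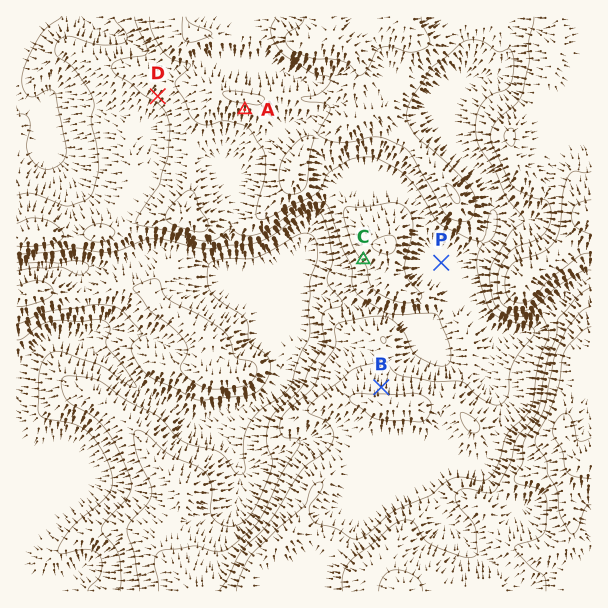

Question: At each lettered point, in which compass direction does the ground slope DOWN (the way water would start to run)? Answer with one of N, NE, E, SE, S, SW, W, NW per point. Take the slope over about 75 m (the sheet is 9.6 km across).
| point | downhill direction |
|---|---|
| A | S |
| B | N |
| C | SW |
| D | SW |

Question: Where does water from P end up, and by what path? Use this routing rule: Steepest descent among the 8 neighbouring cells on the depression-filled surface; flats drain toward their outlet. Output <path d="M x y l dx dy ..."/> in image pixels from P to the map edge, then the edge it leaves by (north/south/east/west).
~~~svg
<path d="M441 263l6 6 0 37-9 9-52 0-2-1-9-2-1-1-6 0-2-2-6 0-1-1-12-2-2-1-3 0-1-2-3 0-2-1-3 0-6-3-24 0 0 10-1 2 0 13-23 23-3 6 0 3 3 4 0 20-21 21-6 3-3 0-1 1-15 2-2 1-6 0-1 2-8 1-6 5-9 4-13 0-17-16-33-15-3-3-1 0-27-27-2 0-3-3-4-2-3-3-6-3-11-9-3 0-4-3-21 0-2 2-3 0-3 1-19 20-6 0"/>
exit: west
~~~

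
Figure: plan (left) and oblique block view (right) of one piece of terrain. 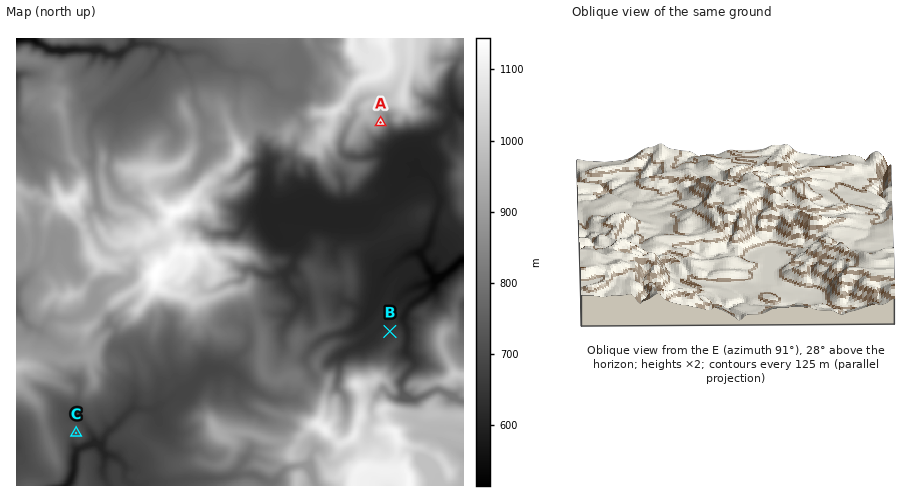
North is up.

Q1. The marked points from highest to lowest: A C B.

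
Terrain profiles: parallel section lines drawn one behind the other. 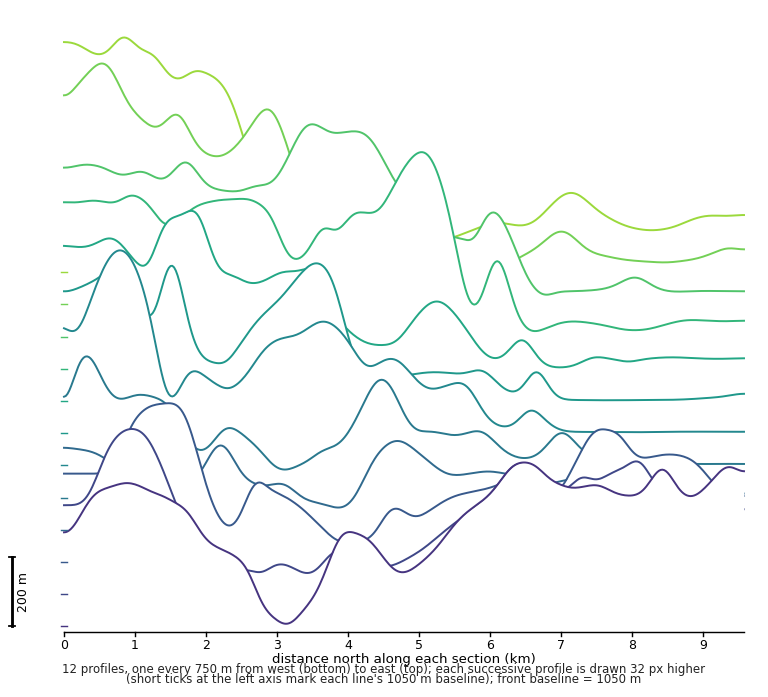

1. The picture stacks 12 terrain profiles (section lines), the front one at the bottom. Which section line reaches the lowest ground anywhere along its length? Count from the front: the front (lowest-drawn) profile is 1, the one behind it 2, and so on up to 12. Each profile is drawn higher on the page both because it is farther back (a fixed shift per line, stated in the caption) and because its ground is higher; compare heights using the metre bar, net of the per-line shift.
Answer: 1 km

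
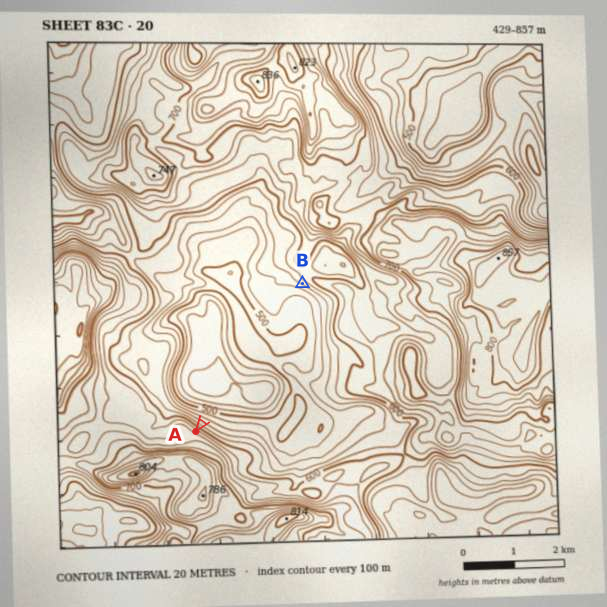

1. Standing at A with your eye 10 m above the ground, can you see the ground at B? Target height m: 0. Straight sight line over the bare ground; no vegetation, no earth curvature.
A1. yes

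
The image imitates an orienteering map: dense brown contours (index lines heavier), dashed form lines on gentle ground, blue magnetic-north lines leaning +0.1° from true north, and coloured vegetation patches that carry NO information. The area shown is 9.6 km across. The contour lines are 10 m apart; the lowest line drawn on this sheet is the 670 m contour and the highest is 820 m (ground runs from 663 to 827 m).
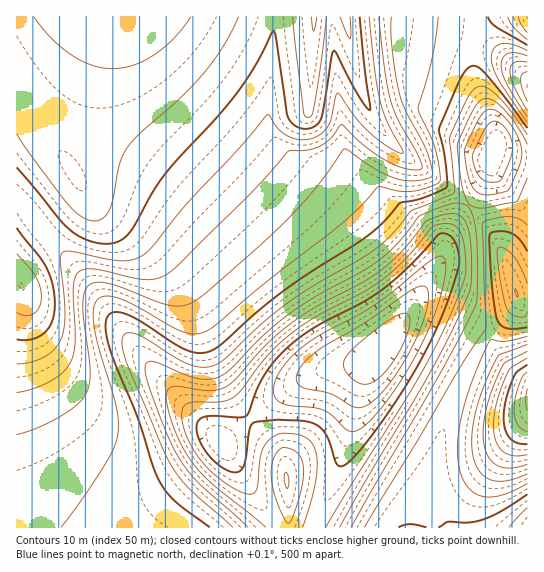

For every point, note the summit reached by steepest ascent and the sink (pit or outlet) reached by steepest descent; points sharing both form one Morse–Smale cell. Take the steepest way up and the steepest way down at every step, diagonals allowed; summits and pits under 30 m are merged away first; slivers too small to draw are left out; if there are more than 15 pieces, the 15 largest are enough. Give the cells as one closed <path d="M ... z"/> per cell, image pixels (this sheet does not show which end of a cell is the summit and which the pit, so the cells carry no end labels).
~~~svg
<path d="M345 16l-329 1 1 511 298-1 29-73 19-77 8-15 32-40 29-45 12-23 3-16 14-24 18-21 10-22-1-8 8-17 0-13-23-60-1-24 3-8-2-2-22-6-57-8-45 4z"/><path d="M498 151l-5 0-4 8 0 12-10 22-18 21-14 24-3 16-12 23-29 45-32 40-8 15-19 77-29 71 0 3 133-1-9-13-4-16 1-40 12-44 13-32 23-43 11-8 16-17 8-11-1-6 10 0 0-139z"/><path d="M527 297l-9 0 1 6-8 11-16 17-11 8-23 43-13 32-12 44-1 40 4 16 10 14 79-1z"/><path d="M477 40l-5 9 0 17 8 28 16 39 0 13-3 4 21 6 13 1 1-78-26-24z"/><path d="M498 16l-152 0-1 2 4 11 45-4 57 8 23 7 5-9 10-10z"/><path d="M527 16l-32 1-16 14-4 8 22 12 30 28z"/>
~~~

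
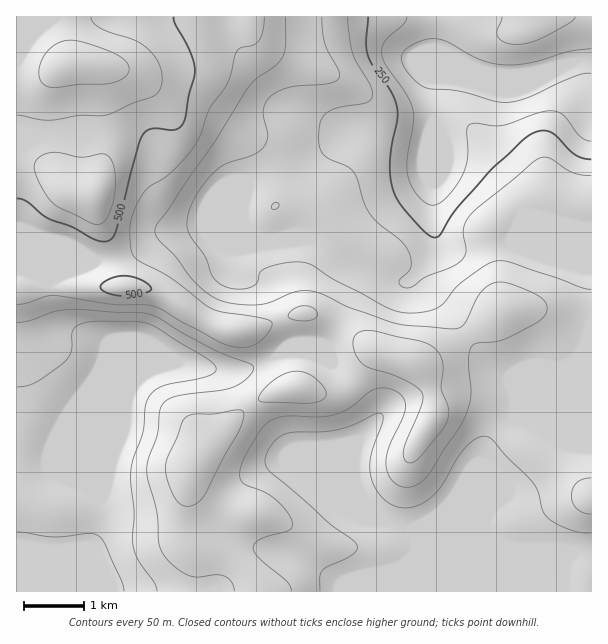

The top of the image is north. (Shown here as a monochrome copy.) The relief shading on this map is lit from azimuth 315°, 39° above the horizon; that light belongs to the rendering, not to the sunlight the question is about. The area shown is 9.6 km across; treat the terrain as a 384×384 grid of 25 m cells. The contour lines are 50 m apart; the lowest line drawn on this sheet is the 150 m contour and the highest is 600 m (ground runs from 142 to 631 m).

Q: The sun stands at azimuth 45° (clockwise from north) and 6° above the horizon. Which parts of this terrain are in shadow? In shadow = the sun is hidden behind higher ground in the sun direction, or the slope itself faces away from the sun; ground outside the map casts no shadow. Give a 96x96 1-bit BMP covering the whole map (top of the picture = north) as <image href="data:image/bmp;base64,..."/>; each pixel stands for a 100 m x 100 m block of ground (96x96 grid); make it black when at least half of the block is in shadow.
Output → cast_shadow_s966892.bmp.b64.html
<image width="96" height="96" href="data:image/bmp;base64,Qk2+BAAAAAAAAD4AAAAoAAAAYAAAAGAAAAABAAEAAAAAAIAEAAATCwAAEwsAAAIAAAAAAAAA////AAAAAAAAAH4AAAAAAAAAAAAAAP+AAAAAAAAAAAAAAP/gAAAAAAAAAAAAAP/gAAAAAAAAAAAAAP/AAAAAAAAAAAAAAP+AAAAAAAAAAAAAAP8AAAAAAAAAAAAAAHAAAAAAAAAAAAAAAMAAAAAAAAAAABAAAPAAAAAAAAAAAHwAAPwAAAAAAAAAAH8AAP8AAAAAAAAAAH8AAP+AAAAAAAAAAH8AAP/AAAAAfgAAAD4AAP/gAAAAfwAAABgAAP/gAAAAf4AAAAAAAP/gAAAAf4AAAAAAAH/AAAAAf4AAAAAAAH/AAAAAf4AAAAAAAD+AAAAAP4AAAAAAAB8AAAAAP4AAAAAAAA4AAAAAHwAAAAAAAAAAAAAADwAAAAAAAAAAAAAABgAAAAAAADgAAB4AAAAAAAAAAD4AAD/AAAAAAAAAAB8AAD/wAAAAAAAAAB+AAH/4fAAAAAAAAB+AAH/8fwAAAAAAAB8AAD/4f4AAAAAAAA4AAD/wP8AAAAAAAAAAAB/AP+AAAAAAAAAAAA4AP+AAAAAAAAAAAAAAP/AAAAAAAB/8AAAAP+AAAAAAAP//wAAAf+AAAAAAA///+AAD/8AAAAAAD////AAH/wAAAAAAH////gAH+AAAAAAB/////gAHwAAAAAAD/////gAHgAAAAAAH/////gAOAAAAAAAP////+AP4AAAAAAAP////wAPgAAAAAAAP////AAOAAAAAAACP///8AAAAAAAAAACP///wAAAAAAAAAACH///gAAAAAAAAAAAD//+AAAAAAAAAAAAB//wAAAAAAAAAAAAAAAAAAAAAAAAAAAAAAAAAAAAAAAAAAAAAAAAAAAAAAAAAAAAAAAAAAAAAAAAAAAAAAAAAAAAAAAAAAAAf/AAAAAAAAAAAAAB//gAAAAAAAAAAAAD//gAAAAAAAAAAAAD//gAAAAAAAABgAAD//AAAAAAAAABgAAD//AAAAAAAAAAAAAD//AAAAAAAAAAAAAD/+AAAAAAAAAAAAAD/+AAAAAAAAAAAAAD/8AAAAAAAAAAAAAD/gAAAAAAAAAAAAAB+AAAAAAAAAAAAAAB8AAAAAAAAAAAAAAAQAAAAAAAAAAAAAAAAAAAAAAAAAAAAAAAAAAAAAAAAAAAAAAAAAAAAAAAAAAAAAAAAAAAAAAAAAAAAAAAAAAAAAAAAAAAAAAAAAAAAAAAAAAAAAAAAAAAAAAAAAAAAAAAAAAAAAAAAAAAAAAAAAAAAAAAAAAAAAAAAAAAAAAAAAAAAAAAAAAAAAAAAAAAAAAAAAAAAAAAAAAAAAAAAAAAAAAAAAAAAAAAAAAAAAAAAAAAAAAAAAAAAAAAAAAAAAAAAAAAAAAAAAAAAAAAAAAAAAAAAAAAAAAAAAAAAAAAAAAAAAAAAAAAAAAAAAAADwAAAAAAAAAAAAAAf4AAAAAAAAAAAAAA/8AAAAAAAAAAAAAB/wAAAAAAAAAAAAADwAAAAAAAAAAAAAAAAAAAAAAAAAAAAAAAAAAAAAAAAAAAAAAAAAAAAAAAAAAAAAAAAAAA="/>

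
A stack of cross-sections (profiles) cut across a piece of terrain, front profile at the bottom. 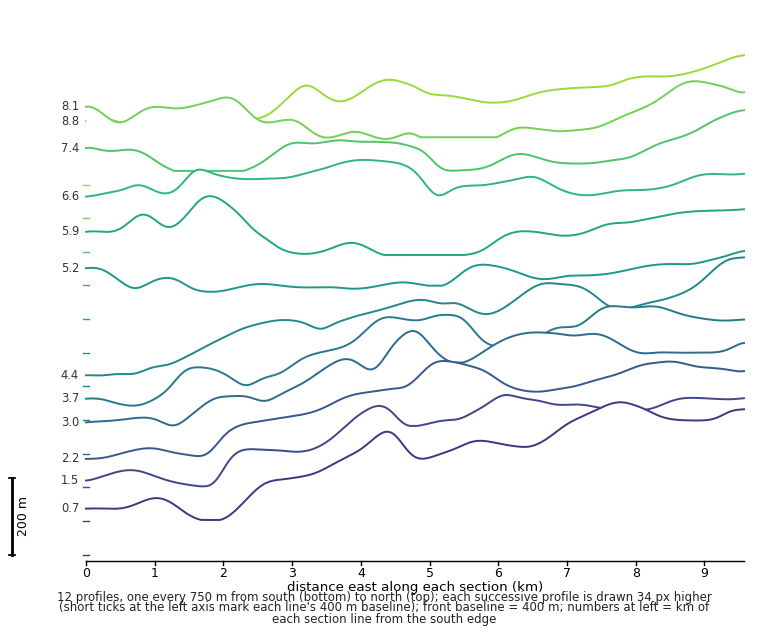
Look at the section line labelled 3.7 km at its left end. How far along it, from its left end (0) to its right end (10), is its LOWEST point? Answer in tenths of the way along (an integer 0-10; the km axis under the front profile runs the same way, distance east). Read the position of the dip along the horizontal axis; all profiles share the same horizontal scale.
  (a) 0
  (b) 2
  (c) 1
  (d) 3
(c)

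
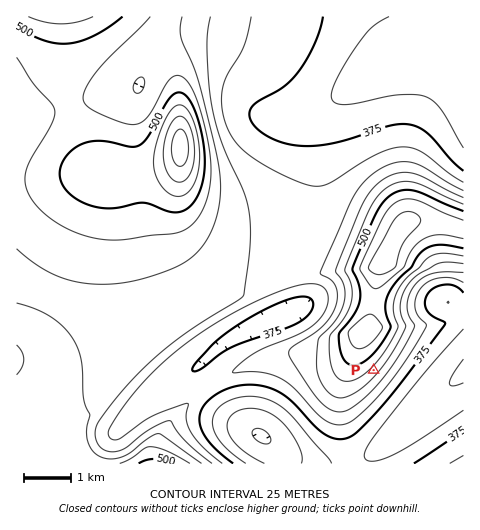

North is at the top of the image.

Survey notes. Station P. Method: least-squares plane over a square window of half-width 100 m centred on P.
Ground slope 8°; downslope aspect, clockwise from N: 133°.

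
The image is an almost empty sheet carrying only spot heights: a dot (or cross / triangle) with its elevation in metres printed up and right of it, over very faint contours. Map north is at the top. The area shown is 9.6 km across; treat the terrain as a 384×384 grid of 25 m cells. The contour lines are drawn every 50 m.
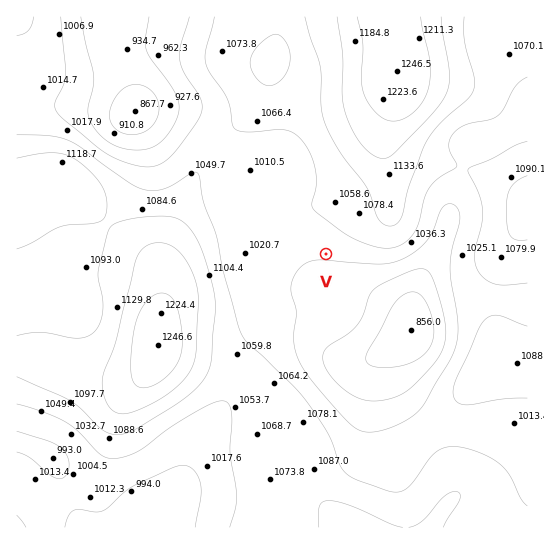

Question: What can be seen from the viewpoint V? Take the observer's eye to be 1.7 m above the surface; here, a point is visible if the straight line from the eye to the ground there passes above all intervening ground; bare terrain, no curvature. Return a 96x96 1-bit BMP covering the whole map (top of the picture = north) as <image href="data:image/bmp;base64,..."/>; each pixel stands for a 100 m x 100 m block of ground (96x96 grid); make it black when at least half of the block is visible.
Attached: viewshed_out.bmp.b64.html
<image width="96" height="96" href="data:image/bmp;base64,Qk2+BAAAAAAAAD4AAAAoAAAAYAAAAGAAAAABAAEAAAAAAIAEAAATCwAAEwsAAAIAAAAAAAAA////AAAAAAAAAAAAAAAAH//8AAAAAAAAAAAAH//+AAAAAAAAAAAAP//+AAAAAAAAAAAAf///AAAAAAAAAAAAf///gAAAAAAAAAAAf///gAAAAAAAAAAA////4AAAAAAAAAAA////8AAAAAAAAAAA////+AAAAAAAAAAA/////wAAAAAAAAAA/////8AAAAAAAAAA/////+AAAAAAAAAAf////8AAAAAAAAAA/////4AAAAAAAAAB/////gAAAAAAAAAD/////AAAAAAAAAAH////8AAAAAAAAAAH////4AAAAAAAAAAP////wAAAAAAAAAAP////gAAAAAAAAAAf////gAAAAAAAAAA/////gAAAAAAAAAB/////gAAAAAAAAAD/////wAAAAAAAAAH/////4AAAAAAAAAP/////8AAAAAAAAAP/////+AAAAAAAAAP/8B///AAAAAAA/AP/4Af//gAAAAAD/wP/gAP//wAAAAAH/4f/AAD//4AAAAAH/8//AAB//8AAAAAH///+AAA//+AAAAAP///+AAAf//AAAAAP///8AAAP//gAAAAP///8AAAH//gAAAAP///8AAAD//AAAAAP///8AAAD/+AAAAAP///+AAAB/+AAAAAP////+AAB/8AAAAAP/////gAB/8AAAAAP/////4AB/8AAAAAH/////4AB/4AAAAAH/////8AA/4AAAAAD//H//4AA/4AAAAAD/+D//4AA/4AAAAAD/8D//wAAf4AAAAAD/4B//gAAP8AAAAAD/wB/+AAAH8AAAAAD/wD/+AAAD+AAAAAD/gD//GAAA/AAAAAD/gD///AAAHAAAAAD/AB///gAAAAAAAAD+AB///gAAAAAAAAD+AB/D/gAAAAAAAAD8AA8A/gAAAAAAAAD4AAAAPAAAAAAAAABwAAAAHAAAAAAAAABAAAAAAAAAAAAAAAAAAAAAAAAAAAAAAAAAAAAAAAAAAAAAAAAAAAAAAAAAAAAAAAAAAAAAAAAAAAAAAAAAAAAAAAAAAAAAAAAAAAAAAAAAAAAAAAAAAAAAAAAAAAAAAAAAAAAAAAAAAAAAAAAAAAAAAAAAAAAAAAAAAAAAAAAAAAAAAAAAAAAAAAAAAAAAAAAAAAAAAAAAAAAAAAAAAAAAAAAAAAAAAAAAAAAAAAAAAAAAAAAAAAAAAAAAAAAAAAAAAAAAAAAAAAAAAAAAAAAAAAAAAAAAAAAAAAAAAAAAAAAAAAAAAAAAAAAAAAAAAAAAAAAAAAAAAAAAAAAAAAAAAAAAAAAAAAAAAAAAAAAAAAAAAAAAAAAAAAAAAAAAAAAAAAAAAAAAAAAAAAAAAAAAAAAAAAAAAAAAAAAAAAAAAAAAAAAAAAAAAAAAAAAAAAAAAAAAAAAAAAAAAAAAAAAAAAAAAAAAAAAAAAAAAAAAAAAAAAAAAAAAAAAAAAAAAAAAAAAAAAAAAAAAAAAAAAAAAAAAAAAAAAAAAAAAAAAAAAAAAAAAAAAAAAAAAAAAAAAAAAAAAAAAAAAAAAAAAAAAAAAAAA="/>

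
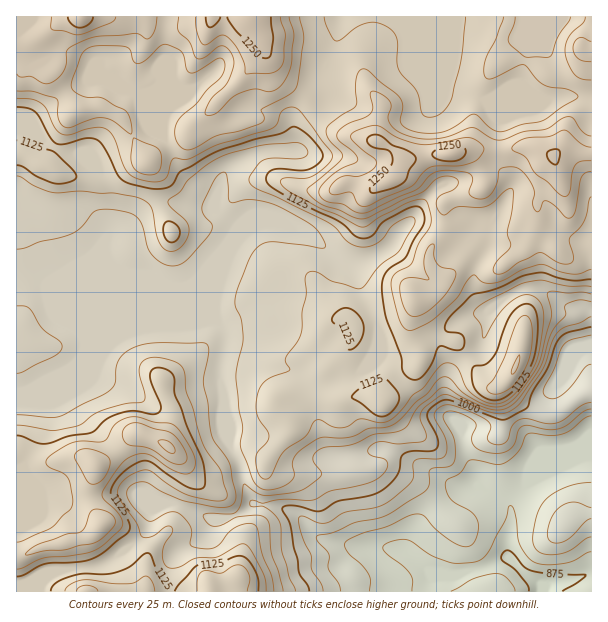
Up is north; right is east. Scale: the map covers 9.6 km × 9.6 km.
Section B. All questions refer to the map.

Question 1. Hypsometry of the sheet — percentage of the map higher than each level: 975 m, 88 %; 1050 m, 82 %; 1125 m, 44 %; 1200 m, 9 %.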